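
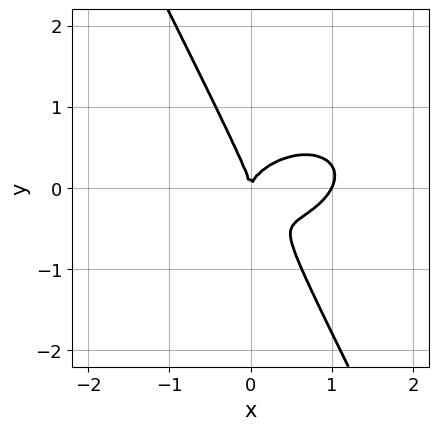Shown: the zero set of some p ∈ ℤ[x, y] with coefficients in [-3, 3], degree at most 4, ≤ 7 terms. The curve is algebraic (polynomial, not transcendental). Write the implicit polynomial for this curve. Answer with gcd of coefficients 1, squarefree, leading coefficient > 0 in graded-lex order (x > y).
2*x^3 - x^2*y + 3*x*y^2 + 2*y^3 - 2*x^2

The degree is 3 — a generic line meets the curve in up to 3 points.
From the visible intercepts: it crosses the y-axis at the gridline y = 0; among the integer gridlines, it crosses the x-axis at x ∈ {0, 1}.
Putting this together gives p.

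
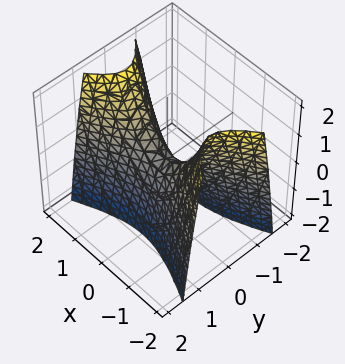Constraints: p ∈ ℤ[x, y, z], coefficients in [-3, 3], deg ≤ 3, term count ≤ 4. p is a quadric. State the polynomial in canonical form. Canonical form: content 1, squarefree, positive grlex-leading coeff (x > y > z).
x^2 - 3*y^2 - z

(a) The degree is 2 — a hyperbolic paraboloid; a quadric.
(b) Symmetries: mirror symmetry y ↦ −y ⇒ only even powers of y; the x ↦ −x reflection is a symmetry, so x appears only in even powers.
(c) Observable constraints: it crosses the y-axis at the gridline y = 0; one z-axis crossing is at z = 0; it meets the x-axis at x = 0 (among the integer gridlines).
(d) Putting this together gives p.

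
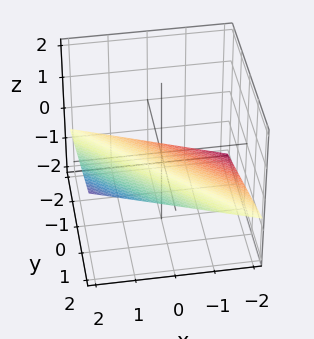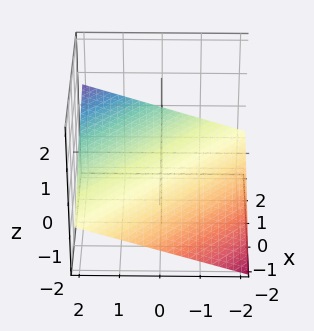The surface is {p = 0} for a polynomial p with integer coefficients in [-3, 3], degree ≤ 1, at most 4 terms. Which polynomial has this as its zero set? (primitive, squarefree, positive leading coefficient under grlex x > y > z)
1. The degree is 1 — every cross-section is a straight line — this is a plane.
2. Observable constraints: it meets the y-axis at y = 2 (among the integer gridlines); it crosses the x-axis at the gridline x = 2.
3. Putting this together gives p.

x + y - 3*z - 2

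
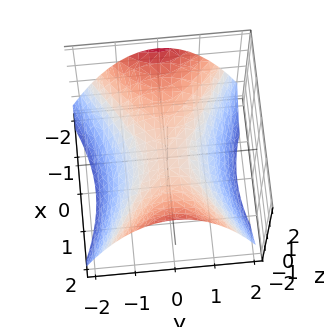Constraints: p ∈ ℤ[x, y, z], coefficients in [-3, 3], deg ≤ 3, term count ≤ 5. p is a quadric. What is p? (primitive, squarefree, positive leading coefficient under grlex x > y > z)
x^2 - 2*y^2 - 3*z

First, deg p = 2.
Next, symmetries: the y ↦ −y reflection is a symmetry, so y appears only in even powers; mirror symmetry x ↦ −x ⇒ only even powers of x.
Next, observable constraints: one x-axis crossing is at x = 0; it crosses the y-axis at the gridline y = 0; one z-axis crossing is at z = 0.
Finally, fitting integer coefficients to these (and the overall shape) gives p.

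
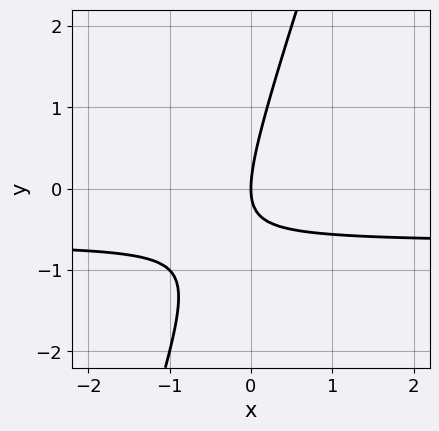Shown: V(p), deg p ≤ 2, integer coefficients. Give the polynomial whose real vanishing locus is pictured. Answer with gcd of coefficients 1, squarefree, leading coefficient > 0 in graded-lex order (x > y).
(a) Degree: no degree-1 curve has this shape, so deg p = 2.
(b) Observable constraints: one y-axis crossing is at y = 0; one x-axis crossing is at x = 0.
(c) Matching integer coefficients to the picture gives p.

3*x*y - y^2 + 2*x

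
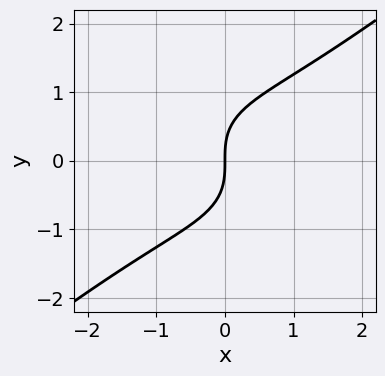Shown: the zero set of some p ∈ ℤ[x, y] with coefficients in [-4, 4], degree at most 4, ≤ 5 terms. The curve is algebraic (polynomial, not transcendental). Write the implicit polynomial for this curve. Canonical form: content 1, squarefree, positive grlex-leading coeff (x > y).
(a) The degree is 3 — the shape is more complex than any degree-2 curve.
(b) Checking where it meets the axes: it crosses the y-axis at the gridline y = 0; one x-axis crossing is at x = 0.
(c) The integer polynomial consistent with all of this is the stated p.

x^3 - 2*y^3 + 3*x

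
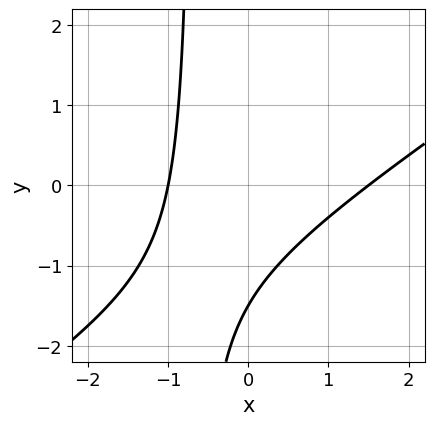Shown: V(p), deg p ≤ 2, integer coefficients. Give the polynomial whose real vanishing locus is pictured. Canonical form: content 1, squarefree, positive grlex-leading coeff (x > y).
2*x^2 - 3*x*y - x - 2*y - 3

First, degree: the shape is more complex than any degree-1 curve, so deg p = 2.
Then, from the axis intercepts and sections: it meets the x-axis at x = -1 (among the integer gridlines).
Finally, matching integer coefficients to the picture gives p.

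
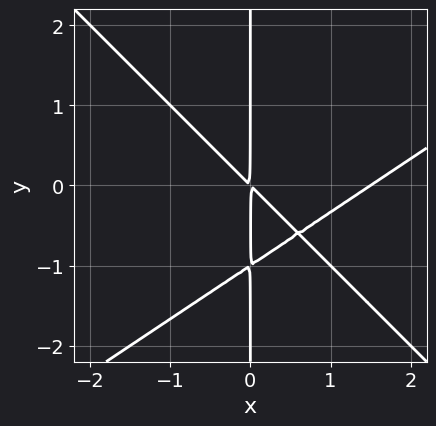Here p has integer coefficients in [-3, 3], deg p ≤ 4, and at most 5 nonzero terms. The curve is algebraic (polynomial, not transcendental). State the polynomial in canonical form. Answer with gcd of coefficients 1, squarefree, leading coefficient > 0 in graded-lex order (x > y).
2*x^3 - x^2*y - 3*x*y^2 - 3*x^2 - 3*x*y

1. deg p = 3.
2. Checking where it meets the axes: the visible y-axis segment lies entirely on the curve.
3. Fitting integer coefficients to these (and the overall shape) gives p.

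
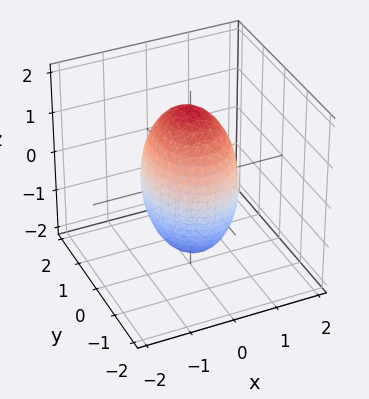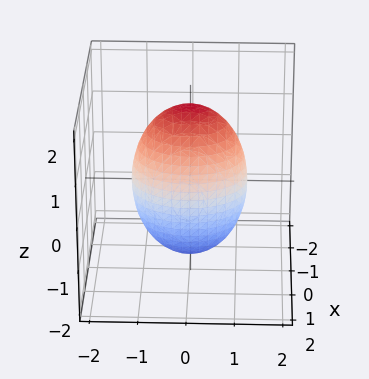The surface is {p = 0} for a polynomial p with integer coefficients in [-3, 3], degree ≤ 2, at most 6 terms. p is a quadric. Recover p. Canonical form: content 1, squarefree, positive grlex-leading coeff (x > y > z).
3*x^2 + 2*y^2 + z^2 - 3

(a) deg p = 2.
(b) Symmetries: mirror symmetry z ↦ −z ⇒ only even powers of z; it's symmetric under y → −y, forcing even powers of y; it's symmetric under x → −x, forcing even powers of x.
(c) Observable constraints: the x-axis gridline crossings are at x ∈ {-1, 1}.
(d) These observations pin down the coefficients.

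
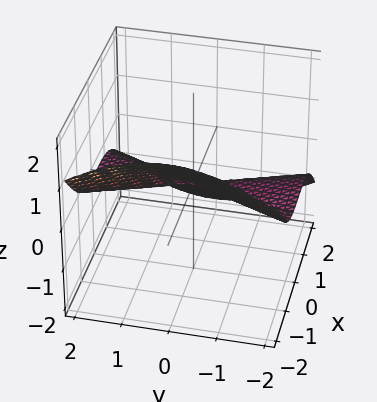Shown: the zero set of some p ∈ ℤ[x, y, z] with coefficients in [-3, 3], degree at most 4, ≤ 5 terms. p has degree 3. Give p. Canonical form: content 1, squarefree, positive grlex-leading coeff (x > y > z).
2*x^3 + 3*y^2*z + 3*z^3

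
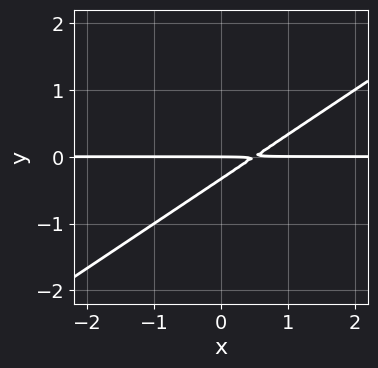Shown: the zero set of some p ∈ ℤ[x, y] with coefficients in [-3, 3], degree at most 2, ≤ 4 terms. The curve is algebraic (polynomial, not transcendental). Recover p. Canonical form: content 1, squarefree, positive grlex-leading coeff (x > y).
2*x*y - 3*y^2 - y

First, deg p = 2. No degree-1 curve has this shape.
Then, from the axis intercepts and sections: it meets the y-axis at y = 0 (among the integer gridlines); the visible x-axis segment lies entirely on the curve.
Finally, together with the visible shape, these determine p as stated.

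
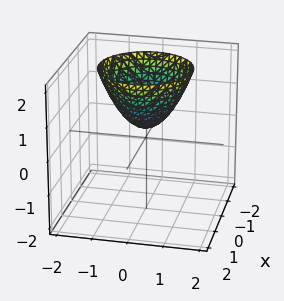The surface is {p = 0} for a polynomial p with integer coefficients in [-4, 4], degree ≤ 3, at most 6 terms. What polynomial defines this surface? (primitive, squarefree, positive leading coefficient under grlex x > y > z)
1. The degree is 2 — a generic line meets the surface in up to 2 points.
2. Symmetry: the z-axis is an axis of rotation, so x and y enter only as x² + y².
3. From the axis intercepts and sections: it misses every integer gridline on the x-axis; a circular section at z = 2 has radius between 1 and 2; no y-intercept at any integer in the box.
4. Matching integer coefficients to the picture gives p.

3*x^2 + 3*y^2 - 3*z + 1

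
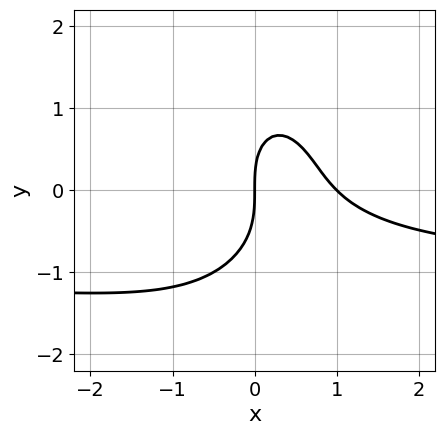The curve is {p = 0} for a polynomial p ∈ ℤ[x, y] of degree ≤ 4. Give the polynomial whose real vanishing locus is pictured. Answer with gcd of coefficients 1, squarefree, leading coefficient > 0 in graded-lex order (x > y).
(a) deg p = 3. The shape is more complex than any degree-2 curve.
(b) Observable constraints: the x-axis gridline crossings are at x ∈ {0, 1}; one y-axis crossing is at y = 0.
(c) The integer polynomial consistent with all of this is the stated p.

2*x^2*y + y^3 + 2*x^2 - 2*x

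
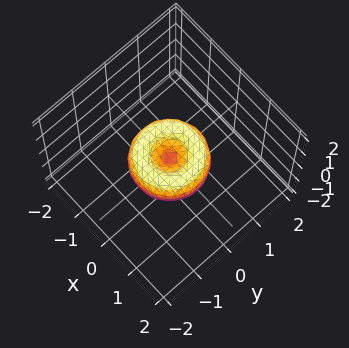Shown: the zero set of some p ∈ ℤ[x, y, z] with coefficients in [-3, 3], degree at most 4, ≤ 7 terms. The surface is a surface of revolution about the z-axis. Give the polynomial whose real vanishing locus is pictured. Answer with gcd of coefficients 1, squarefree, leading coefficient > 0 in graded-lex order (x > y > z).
x^4 + 2*x^2*y^2 + y^4 - x^2 - y^2 + z^2

First, degree: a generic line meets the surface in up to 4 points, so deg p = 4.
Then, symmetries: the surface is invariant under rotation about z: p = q(x² + y², z).
Then, reading off the gridlines: one z-axis crossing is at z = 0; the x-axis gridline crossings are at x ∈ {-1, 0, 1}; a circular section at z = 0 has radius exactly 1.
Finally, matching integer coefficients to the picture gives p. Check: (0, -1, 0) on the y-axis lies on the surface, and p(0, -1, 0) = 0. ✓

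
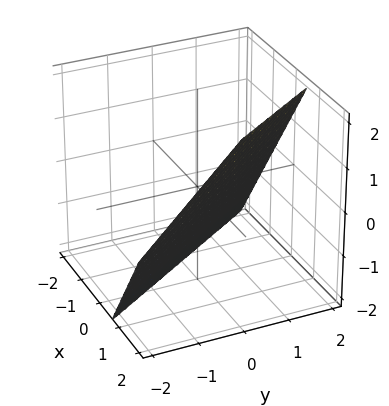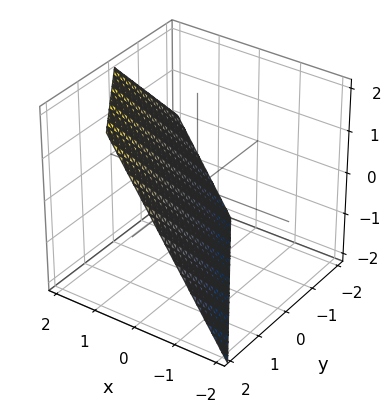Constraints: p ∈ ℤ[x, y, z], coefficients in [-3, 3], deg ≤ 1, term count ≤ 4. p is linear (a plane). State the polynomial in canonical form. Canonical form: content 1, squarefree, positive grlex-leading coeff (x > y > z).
1. deg p = 1. The surface is flat (a plane).
2. From the visible intercepts: it meets the y-axis at y = 1 (among the integer gridlines); it meets the z-axis at z = -1 (among the integer gridlines).
3. These observations pin down the coefficients.

3*x + 2*y - 2*z - 2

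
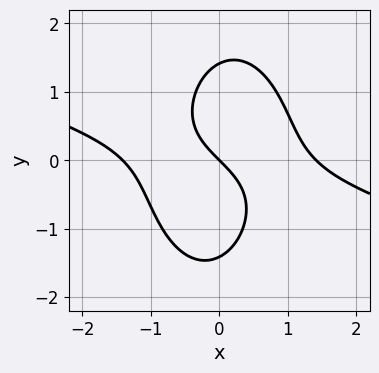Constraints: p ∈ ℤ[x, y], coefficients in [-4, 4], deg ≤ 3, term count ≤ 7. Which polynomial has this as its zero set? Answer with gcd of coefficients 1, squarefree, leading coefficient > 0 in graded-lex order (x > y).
x^3 + 3*x^2*y + y^3 - 2*x - 2*y

First, deg p = 3. The shape is more complex than any degree-2 curve.
Next, observable constraints: it meets the y-axis at y = 0 (among the integer gridlines); it crosses the x-axis at the gridline x = 0.
Finally, solving for integer coefficients yields p as stated.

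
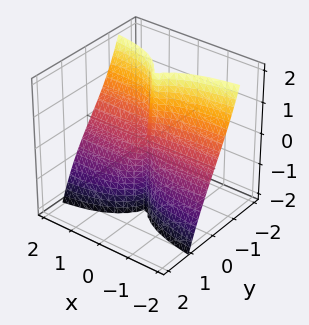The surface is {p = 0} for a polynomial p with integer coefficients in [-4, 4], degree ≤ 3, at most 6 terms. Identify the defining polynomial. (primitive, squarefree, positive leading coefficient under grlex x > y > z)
(a) Degree: a generic line meets the surface in up to 3 points, so deg p = 3.
(b) From the visible intercepts: every point of the z-axis in the box is on the surface; it crosses the y-axis at the gridline y = 0; every point of the x-axis in the box is on the surface.
(c) Solving for integer coefficients yields p as stated.

3*x^2*y + 2*x^2*z + 2*y^3 - x*y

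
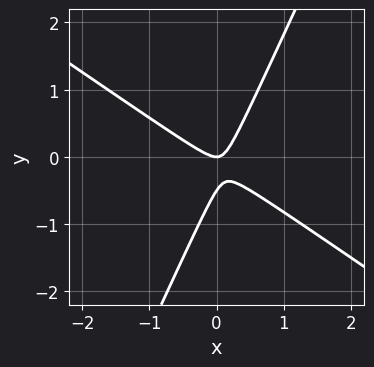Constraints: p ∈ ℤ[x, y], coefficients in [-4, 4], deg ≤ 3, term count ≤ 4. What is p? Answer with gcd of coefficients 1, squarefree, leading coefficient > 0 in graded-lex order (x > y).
3*x^2 + 3*x*y - 2*y^2 - y

deg p = 2. No degree-1 curve has this shape.
Observable constraints: it meets the x-axis at x = 0 (among the integer gridlines); one y-axis crossing is at y = 0.
Matching integer coefficients to the picture gives p.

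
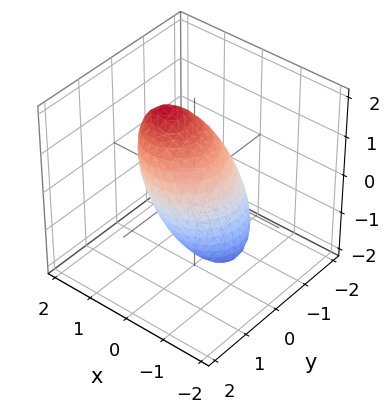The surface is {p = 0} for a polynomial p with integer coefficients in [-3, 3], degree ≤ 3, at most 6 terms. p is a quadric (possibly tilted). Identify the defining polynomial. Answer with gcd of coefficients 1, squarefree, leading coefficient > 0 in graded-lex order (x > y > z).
3*x^2 - 3*x*z + 3*y^2 + 2*z^2 - 3

(a) The degree is 2 — no degree-1 surface has this shape.
(b) From the visible intercepts: the y-axis gridline crossings are at y ∈ {-1, 1}; the x-axis gridline crossings are at x ∈ {-1, 1}.
(c) Together with the visible shape, these determine p as stated.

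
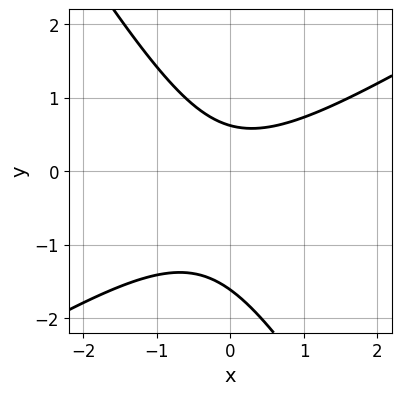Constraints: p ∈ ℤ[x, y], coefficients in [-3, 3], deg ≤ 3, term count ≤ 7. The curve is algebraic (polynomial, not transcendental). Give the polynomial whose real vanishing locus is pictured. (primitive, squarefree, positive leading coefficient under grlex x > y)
x^2 - x*y - y^2 - y + 1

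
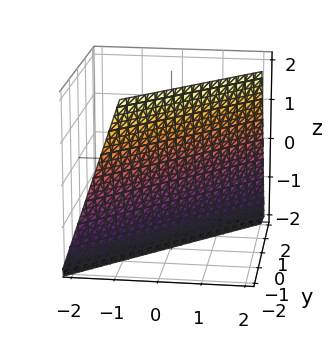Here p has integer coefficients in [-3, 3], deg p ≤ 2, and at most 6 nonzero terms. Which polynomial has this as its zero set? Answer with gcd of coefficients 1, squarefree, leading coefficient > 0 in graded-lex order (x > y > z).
3*x - 3*y - z - 2

1. deg p = 1. The surface is flat (a plane).
2. Against the integer gridlines: it crosses the z-axis at the gridline z = -2.
3. Matching integer coefficients to the picture gives p.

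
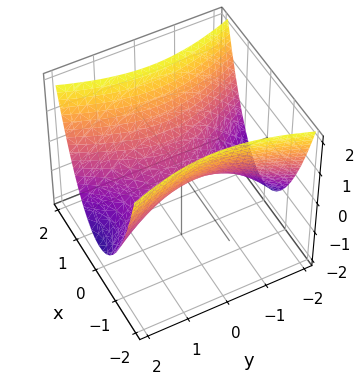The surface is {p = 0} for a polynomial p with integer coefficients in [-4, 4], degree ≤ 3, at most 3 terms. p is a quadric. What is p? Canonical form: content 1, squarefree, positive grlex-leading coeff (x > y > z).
1. The degree is 2 — a saddle surface; a quadric.
2. Symmetries: mirror symmetry y ↦ −y ⇒ only even powers of y; the x ↦ −x reflection is a symmetry, so x appears only in even powers.
3. Checking where it meets the axes: it meets the z-axis at z = 0 (among the integer gridlines); it meets the x-axis at x = 0 (among the integer gridlines).
4. Matching integer coefficients to the picture gives p.

3*x^2 - y^2 - 3*z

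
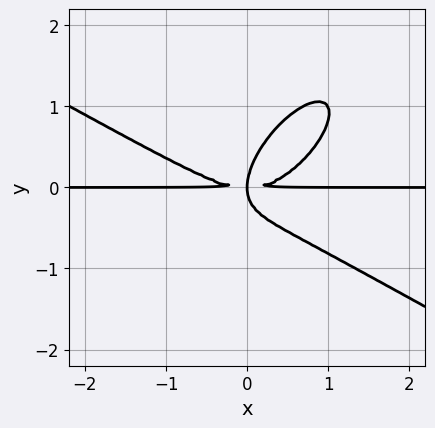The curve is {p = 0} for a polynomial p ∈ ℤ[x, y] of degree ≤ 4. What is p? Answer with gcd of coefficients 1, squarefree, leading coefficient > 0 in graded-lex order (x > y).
2*x^3*y + x^2*y^2 - 3*x*y^3 + 3*y^4 - 3*x*y^2

The degree is 4 — a generic line meets the curve in up to 4 points.
From the axis intercepts and sections: every point of the x-axis in the box is on the curve.
Matching integer coefficients to the picture gives p.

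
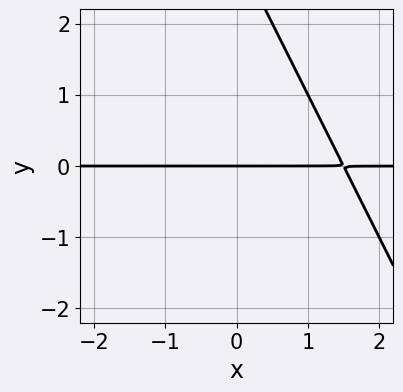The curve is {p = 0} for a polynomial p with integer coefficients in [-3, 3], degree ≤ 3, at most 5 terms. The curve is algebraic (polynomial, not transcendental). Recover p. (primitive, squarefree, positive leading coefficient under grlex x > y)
Degree: no degree-1 curve has this shape, so deg p = 2.
From the visible intercepts: one y-axis crossing is at y = 0; every point of the x-axis in the box is on the curve.
Fitting integer coefficients to these (and the overall shape) gives p.

2*x*y + y^2 - 3*y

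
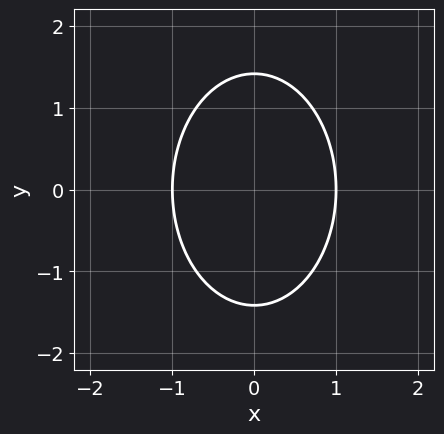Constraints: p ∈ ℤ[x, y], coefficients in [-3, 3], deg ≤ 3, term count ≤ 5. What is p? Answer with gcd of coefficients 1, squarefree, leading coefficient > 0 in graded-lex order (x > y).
2*x^2 + y^2 - 2

(a) Degree: the shape is more complex than any degree-1 curve, so deg p = 2.
(b) Symmetries: the x ↦ −x reflection is a symmetry, so x appears only in even powers; the y ↦ −y reflection is a symmetry, so y appears only in even powers.
(c) From the visible intercepts: the x-axis gridline crossings are at x ∈ {-1, 1}.
(d) Putting this together gives p.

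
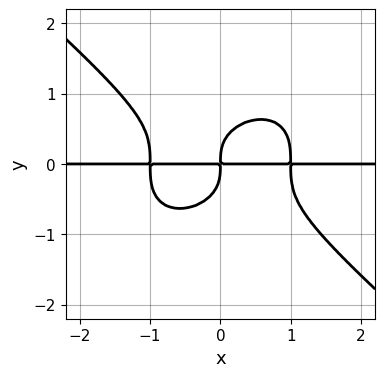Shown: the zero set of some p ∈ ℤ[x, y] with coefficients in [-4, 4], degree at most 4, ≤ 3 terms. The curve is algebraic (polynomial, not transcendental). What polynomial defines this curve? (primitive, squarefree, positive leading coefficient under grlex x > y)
2*x^3*y + 3*y^4 - 2*x*y

(a) deg p = 4.
(b) From the visible intercepts: every point of the x-axis in the box is on the curve.
(c) Together with the visible shape, these determine p as stated.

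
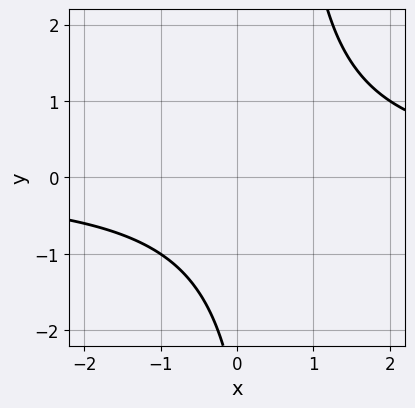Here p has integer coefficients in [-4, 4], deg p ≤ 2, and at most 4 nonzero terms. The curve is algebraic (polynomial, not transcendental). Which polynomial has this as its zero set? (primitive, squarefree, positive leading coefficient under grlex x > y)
2*x*y - y - 3

First, deg p = 2. The shape is more complex than any degree-1 curve.
Then, observable constraints: the curve avoids every integer x-axis point in the box; it misses every integer gridline on the y-axis.
Finally, the integer polynomial consistent with all of this is the stated p.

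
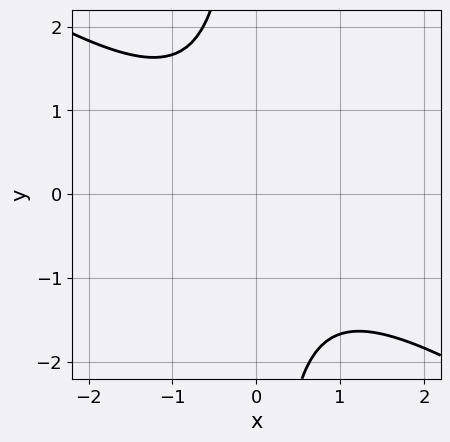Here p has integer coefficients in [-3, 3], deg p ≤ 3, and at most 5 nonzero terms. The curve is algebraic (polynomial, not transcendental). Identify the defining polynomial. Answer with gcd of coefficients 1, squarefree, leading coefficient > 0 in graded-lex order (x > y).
2*x^2 + 3*x*y + 3

The degree is 2 — no degree-1 curve has this shape.
Against the integer gridlines: no y-intercept at any integer in the box; it misses every integer gridline on the x-axis.
These observations pin down the coefficients.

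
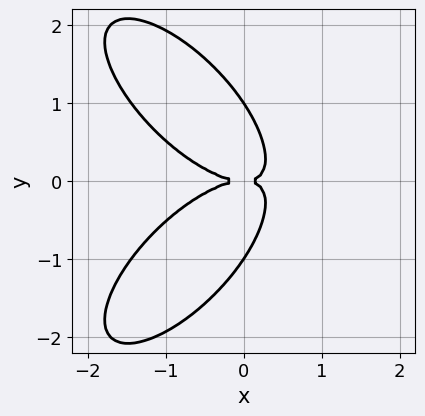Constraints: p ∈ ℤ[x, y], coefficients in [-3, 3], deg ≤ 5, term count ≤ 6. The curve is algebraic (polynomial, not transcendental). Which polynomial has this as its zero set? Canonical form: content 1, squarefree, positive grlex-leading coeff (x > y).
First, the degree is 4 — no degree-3 curve has this shape.
Next, symmetries: it's symmetric under y → −y, forcing even powers of y.
Next, reading off the gridlines: it crosses the x-axis at the gridline x = 0; among the integer gridlines, it crosses the y-axis at y ∈ {-1, 0, 1}.
Finally, solving for integer coefficients yields p as stated.

x^4 + y^4 + 3*x*y^2 - y^2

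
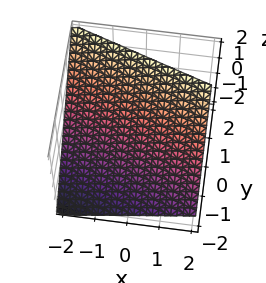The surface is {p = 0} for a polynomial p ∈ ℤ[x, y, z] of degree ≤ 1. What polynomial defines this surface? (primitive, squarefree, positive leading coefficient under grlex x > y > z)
x + 3*y - 3*z + 2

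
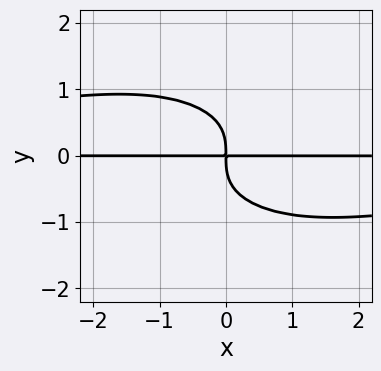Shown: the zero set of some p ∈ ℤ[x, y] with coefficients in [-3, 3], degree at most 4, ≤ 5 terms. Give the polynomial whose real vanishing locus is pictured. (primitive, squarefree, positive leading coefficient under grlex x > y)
Degree: no degree-3 curve has this shape, so deg p = 4.
From the visible intercepts: the visible x-axis segment lies entirely on the curve.
Assembling these constraints gives the stated polynomial.

x^2*y^2 + 3*y^4 + 3*x*y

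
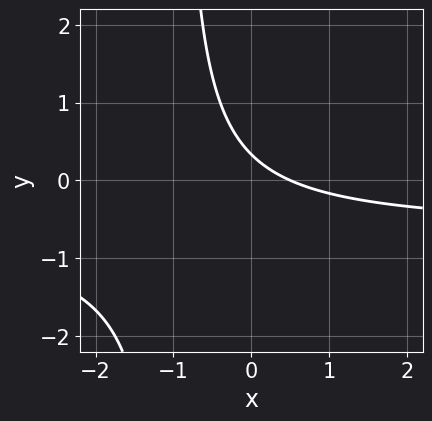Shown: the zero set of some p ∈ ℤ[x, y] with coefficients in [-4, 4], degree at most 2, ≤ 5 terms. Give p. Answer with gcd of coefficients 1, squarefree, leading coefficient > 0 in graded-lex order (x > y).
The degree is 2 — a generic line meets the curve in up to 2 points.
Putting this together gives p.

3*x*y + 2*x + 3*y - 1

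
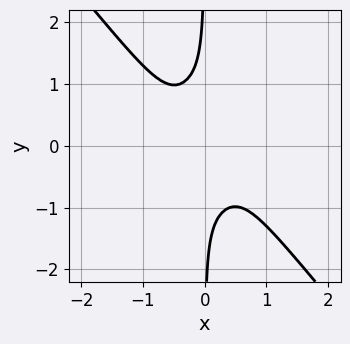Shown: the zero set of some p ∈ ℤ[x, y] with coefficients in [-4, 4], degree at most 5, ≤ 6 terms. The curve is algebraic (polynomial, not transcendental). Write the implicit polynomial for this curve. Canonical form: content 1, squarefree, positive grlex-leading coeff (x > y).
3*x^4 - 2*x^3*y + 3*x*y^3 + 1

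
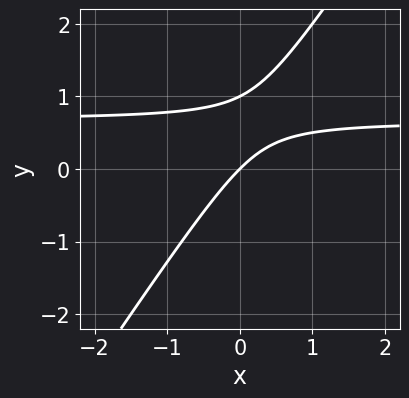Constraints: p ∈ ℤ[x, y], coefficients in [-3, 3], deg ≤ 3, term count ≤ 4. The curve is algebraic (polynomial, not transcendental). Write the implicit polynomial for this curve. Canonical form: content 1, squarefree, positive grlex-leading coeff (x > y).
3*x*y - 2*y^2 - 2*x + 2*y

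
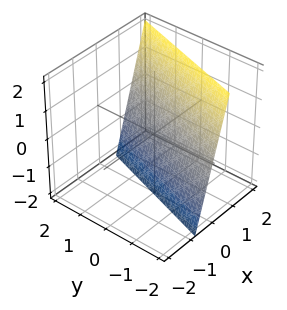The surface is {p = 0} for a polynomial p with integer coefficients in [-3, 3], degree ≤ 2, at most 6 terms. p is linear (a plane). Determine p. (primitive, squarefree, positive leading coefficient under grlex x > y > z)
3*x - y - z - 2

First, degree: every cross-section is a straight line — this is a plane, so deg p = 1.
Then, against the integer gridlines: it crosses the y-axis at the gridline y = -2; one z-axis crossing is at z = -2.
Finally, solving for integer coefficients yields p as stated.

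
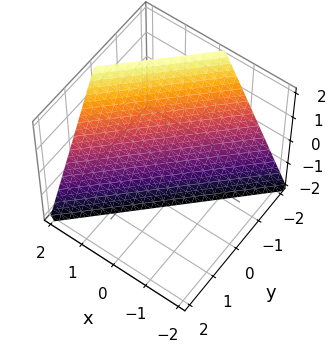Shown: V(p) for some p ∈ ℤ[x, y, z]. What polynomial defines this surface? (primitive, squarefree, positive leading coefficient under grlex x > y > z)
Degree: every cross-section is a straight line — this is a plane, so deg p = 1.
Checking where it meets the axes: it crosses the z-axis at the gridline z = -2; it crosses the x-axis at the gridline x = 1.
Assembling these constraints gives the stated polynomial. Check: (0, -1, 0) on the y-axis lies on the surface, and p(0, -1, 0) = 0. ✓

2*x - 2*y - z - 2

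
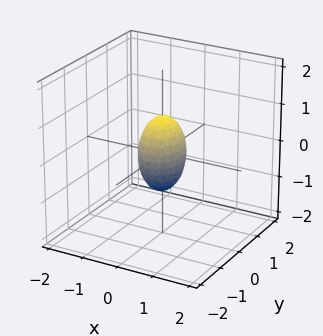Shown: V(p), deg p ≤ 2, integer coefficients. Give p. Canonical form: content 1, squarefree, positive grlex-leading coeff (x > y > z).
1. The degree is 2 — bounded and convex; a quadric.
2. Symmetries: mirror symmetry y ↦ −y ⇒ only even powers of y; mirror symmetry z ↦ −z ⇒ only even powers of z; it's symmetric under x → −x, forcing even powers of x.
3. From the axis intercepts and sections: among the integer gridlines, it crosses the z-axis at z ∈ {-1, 1}.
4. Putting this together gives p.

3*x^2 + 2*y^2 + z^2 - 1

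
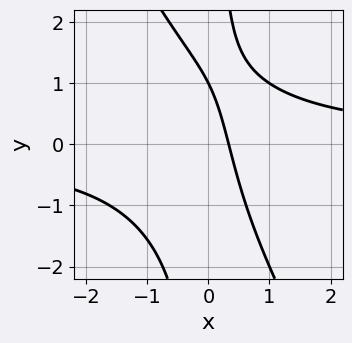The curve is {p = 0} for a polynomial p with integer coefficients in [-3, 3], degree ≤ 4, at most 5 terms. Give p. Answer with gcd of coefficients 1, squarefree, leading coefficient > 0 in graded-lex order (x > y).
(a) Degree: no degree-2 curve has this shape, so deg p = 3.
(b) Reading off the gridlines: it crosses the y-axis at the gridline y = 1.
(c) Matching integer coefficients to the picture gives p.

2*x^2*y + x*y^2 - 3*x - y + 1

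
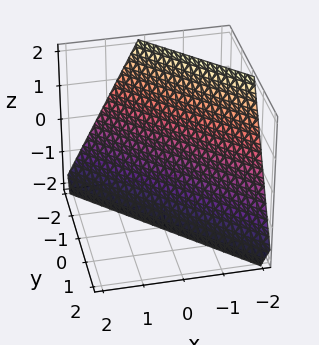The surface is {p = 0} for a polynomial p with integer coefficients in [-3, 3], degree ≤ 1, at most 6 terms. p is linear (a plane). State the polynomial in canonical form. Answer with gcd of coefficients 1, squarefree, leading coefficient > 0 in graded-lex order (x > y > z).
2*x + 2*y + z + 2

(a) The degree is 1 — every cross-section is a straight line — this is a plane.
(b) Checking where it meets the axes: it crosses the z-axis at the gridline z = -2; one y-axis crossing is at y = -1; it meets the x-axis at x = -1 (among the integer gridlines).
(c) Fitting integer coefficients to these (and the overall shape) gives p.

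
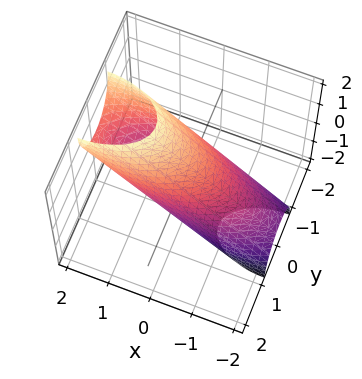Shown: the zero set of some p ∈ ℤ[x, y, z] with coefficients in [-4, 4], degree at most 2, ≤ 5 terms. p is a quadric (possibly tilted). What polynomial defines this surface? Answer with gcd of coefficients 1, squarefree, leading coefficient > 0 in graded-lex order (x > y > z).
x^2 - 2*x*z + 3*y^2 + z^2 - 2

1. deg p = 2.
2. Putting this together gives p.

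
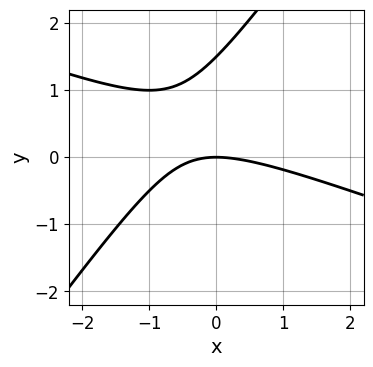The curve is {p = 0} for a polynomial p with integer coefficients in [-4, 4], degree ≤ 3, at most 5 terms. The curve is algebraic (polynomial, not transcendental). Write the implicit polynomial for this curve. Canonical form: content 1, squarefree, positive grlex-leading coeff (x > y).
x^2 + 2*x*y - 2*y^2 + 3*y

The degree is 2 — no degree-1 curve has this shape.
Checking where it meets the axes: it crosses the y-axis at the gridline y = 0; it meets the x-axis at x = 0 (among the integer gridlines).
These observations pin down the coefficients.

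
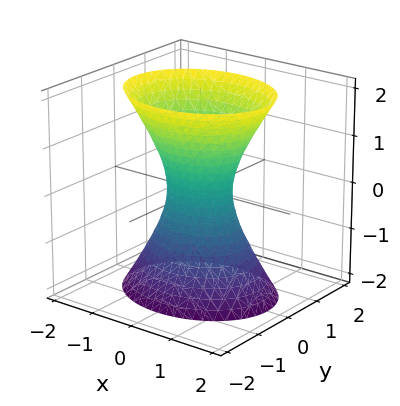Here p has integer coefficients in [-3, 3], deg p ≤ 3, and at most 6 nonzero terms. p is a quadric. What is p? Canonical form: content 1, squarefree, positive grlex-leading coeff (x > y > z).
2*x^2 + 3*y^2 - z^2 - 1

deg p = 2. One connected sheet with a waist; a quadric.
Symmetries: it's symmetric under z → −z, forcing even powers of z; mirror symmetry x ↦ −x ⇒ only even powers of x; the y ↦ −y reflection is a symmetry, so y appears only in even powers.
From the visible intercepts: no z-intercept at any integer in the box.
Fitting integer coefficients to these (and the overall shape) gives p.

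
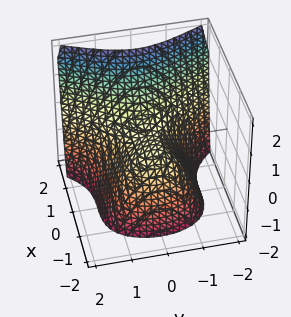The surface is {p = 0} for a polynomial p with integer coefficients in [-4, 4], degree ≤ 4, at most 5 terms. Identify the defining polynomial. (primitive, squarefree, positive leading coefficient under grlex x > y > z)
2*x^3 - 3*y^2 - 3*z

The degree is 3 — no degree-2 surface has this shape.
From the axis intercepts and sections: one z-axis crossing is at z = 0; it crosses the x-axis at the gridline x = 0; it meets the y-axis at y = 0 (among the integer gridlines).
These observations pin down the coefficients.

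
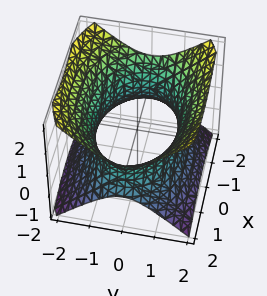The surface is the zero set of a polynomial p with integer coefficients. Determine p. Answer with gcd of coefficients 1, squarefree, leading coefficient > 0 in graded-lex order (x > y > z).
1. Degree: one connected sheet with a waist; a quadric, so deg p = 2.
2. Symmetries: mirror symmetry x ↦ −x ⇒ only even powers of x; mirror symmetry y ↦ −y ⇒ only even powers of y; the z ↦ −z reflection is a symmetry, so z appears only in even powers.
3. Reading off the gridlines: it misses every integer gridline on the z-axis.
4. Assembling these constraints gives the stated polynomial.

x^2 + 2*y^2 - 2*z^2 - 3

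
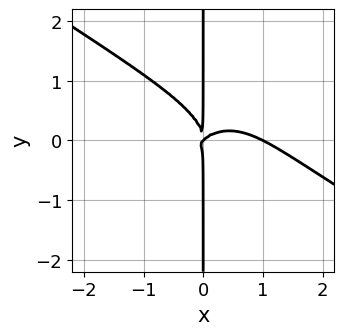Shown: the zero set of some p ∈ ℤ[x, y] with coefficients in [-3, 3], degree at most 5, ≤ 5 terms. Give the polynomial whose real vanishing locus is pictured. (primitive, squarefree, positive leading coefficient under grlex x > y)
2*x^4 + 2*x^3*y + 3*x*y^3 - 2*x^3 + 2*x^2*y

(a) Degree: the shape is more complex than any degree-3 curve, so deg p = 4.
(b) From the axis intercepts and sections: the x-axis gridline crossings are at x ∈ {0, 1}; every point of the y-axis in the box is on the curve.
(c) These observations pin down the coefficients.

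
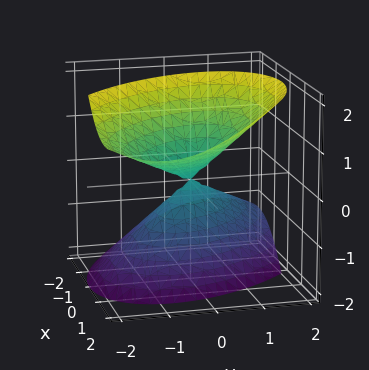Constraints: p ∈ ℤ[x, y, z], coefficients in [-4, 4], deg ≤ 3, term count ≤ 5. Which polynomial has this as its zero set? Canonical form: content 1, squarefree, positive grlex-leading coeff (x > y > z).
x^2 + x*y - x*z + y^2 - z^2

The picture has 2 separate pieces.
deg p = 2.
Checking where it meets the axes: it crosses the y-axis at the gridline y = 0; it meets the z-axis at z = 0 (among the integer gridlines); it crosses the x-axis at the gridline x = 0.
Putting this together gives p.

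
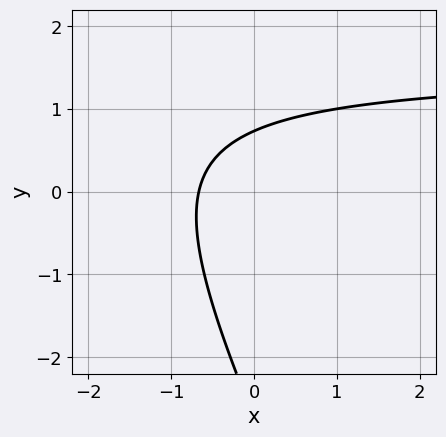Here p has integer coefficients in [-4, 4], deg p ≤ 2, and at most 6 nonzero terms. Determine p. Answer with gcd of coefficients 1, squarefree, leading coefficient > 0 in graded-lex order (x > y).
2*x*y + y^2 - 3*x + 2*y - 2

Degree: no degree-1 curve has this shape, so deg p = 2.
Solving for integer coefficients yields p as stated.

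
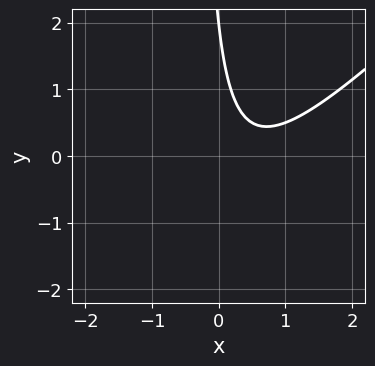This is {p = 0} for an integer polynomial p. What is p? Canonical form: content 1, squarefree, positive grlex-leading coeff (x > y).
(a) deg p = 2. A generic line meets the curve in up to 2 points.
(b) Checking where it meets the axes: it crosses the y-axis at the gridline y = 2; the curve avoids every integer x-axis point in the box.
(c) Matching integer coefficients to the picture gives p.

3*x^2 - 3*x*y - 3*x - y + 2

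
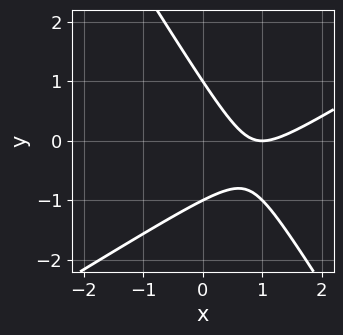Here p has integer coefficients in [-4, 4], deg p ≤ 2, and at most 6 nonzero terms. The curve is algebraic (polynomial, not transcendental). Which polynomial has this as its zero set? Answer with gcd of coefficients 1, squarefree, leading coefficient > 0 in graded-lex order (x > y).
1. The degree is 2 — a generic line meets the curve in up to 2 points.
2. Reading off the gridlines: among the integer gridlines, it crosses the y-axis at y ∈ {-1, 1}; it crosses the x-axis at the gridline x = 1.
3. Together with the visible shape, these determine p as stated.

x^2 - x*y - y^2 - 2*x + 1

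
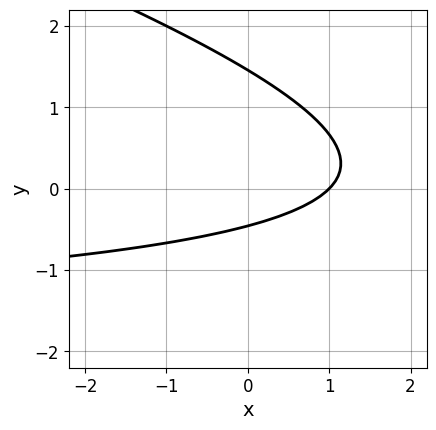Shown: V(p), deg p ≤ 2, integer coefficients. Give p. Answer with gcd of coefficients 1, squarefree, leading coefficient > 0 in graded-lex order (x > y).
x*y + 3*y^2 + 2*x - 3*y - 2

First, degree: no degree-1 curve has this shape, so deg p = 2.
Then, from the axis intercepts and sections: it crosses the x-axis at the gridline x = 1.
Finally, fitting integer coefficients to these (and the overall shape) gives p.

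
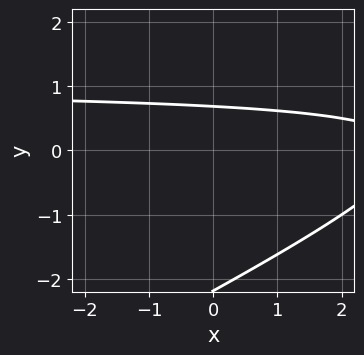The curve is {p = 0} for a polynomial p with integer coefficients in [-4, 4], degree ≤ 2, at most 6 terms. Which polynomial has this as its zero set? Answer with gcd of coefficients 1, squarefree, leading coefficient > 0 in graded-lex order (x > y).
(a) Degree: no degree-1 curve has this shape, so deg p = 2.
(b) Observable constraints: it misses every integer gridline on the x-axis.
(c) These observations pin down the coefficients.

x*y - 2*y^2 - x - 3*y + 3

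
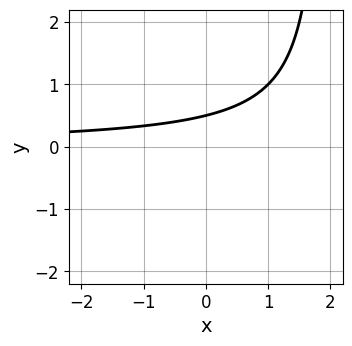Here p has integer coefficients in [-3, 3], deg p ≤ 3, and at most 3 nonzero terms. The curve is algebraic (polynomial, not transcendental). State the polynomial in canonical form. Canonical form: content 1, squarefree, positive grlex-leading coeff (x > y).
x*y - 2*y + 1

(a) deg p = 2. The shape is more complex than any degree-1 curve.
(b) Observable constraints: no x-intercept at any integer in the box.
(c) Together with the visible shape, these determine p as stated.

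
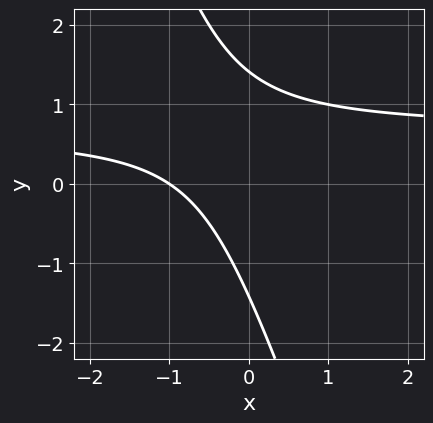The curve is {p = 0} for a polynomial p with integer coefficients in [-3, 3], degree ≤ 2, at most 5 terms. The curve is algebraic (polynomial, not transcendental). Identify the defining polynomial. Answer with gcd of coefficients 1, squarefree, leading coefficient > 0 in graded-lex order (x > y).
3*x*y + y^2 - 2*x - 2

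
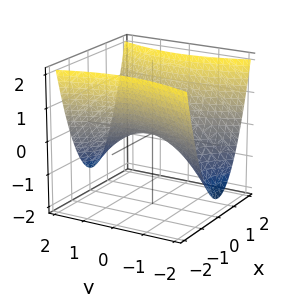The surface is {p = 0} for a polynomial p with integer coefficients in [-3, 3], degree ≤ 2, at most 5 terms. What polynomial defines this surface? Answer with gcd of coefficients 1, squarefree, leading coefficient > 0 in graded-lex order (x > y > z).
3*x^2 - y^2 - 3*z

1. Degree: a hyperbolic paraboloid; a quadric, so deg p = 2.
2. Symmetries: mirror symmetry x ↦ −x ⇒ only even powers of x; it's symmetric under y → −y, forcing even powers of y.
3. Observable constraints: it meets the z-axis at z = 0 (among the integer gridlines); it meets the x-axis at x = 0 (among the integer gridlines); it meets the y-axis at y = 0 (among the integer gridlines).
4. Putting this together gives p.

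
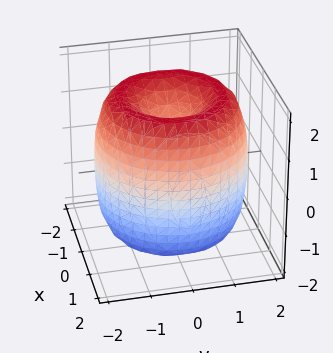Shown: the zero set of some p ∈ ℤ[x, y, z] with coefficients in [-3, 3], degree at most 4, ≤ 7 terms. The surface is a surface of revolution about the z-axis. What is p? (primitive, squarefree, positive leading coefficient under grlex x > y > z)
Degree: no degree-3 surface has this shape, so deg p = 4.
Symmetries: rotational symmetry about the z-axis ⇒ p depends on x, y only through x² + y².
Against the integer gridlines: a circular section at z = 1 has radius between 1 and 2; among the integer gridlines, it crosses the z-axis at z ∈ {-1, 1}.
The integer polynomial consistent with all of this is the stated p.

x^4 + 2*x^2*y^2 + y^4 - 3*x^2 - 3*y^2 + z^2 - 1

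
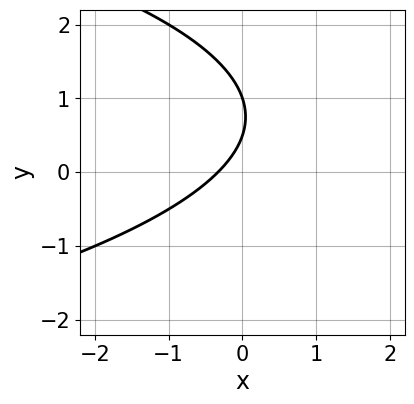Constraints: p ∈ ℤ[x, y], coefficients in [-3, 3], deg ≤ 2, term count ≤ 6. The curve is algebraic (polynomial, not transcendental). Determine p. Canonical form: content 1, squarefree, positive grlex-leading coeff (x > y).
2*y^2 + 3*x - 3*y + 1

(a) The degree is 2 — no degree-1 curve has this shape.
(b) From the axis intercepts and sections: it crosses the y-axis at the gridline y = 1.
(c) Putting this together gives p.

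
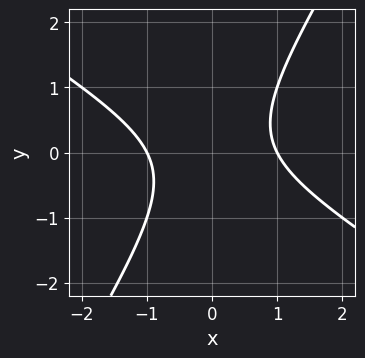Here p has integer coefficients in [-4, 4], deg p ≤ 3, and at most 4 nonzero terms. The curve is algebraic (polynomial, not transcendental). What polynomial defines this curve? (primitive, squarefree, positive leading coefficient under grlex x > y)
x^2 + x*y - y^2 - 1

(a) The degree is 2 — a generic line meets the curve in up to 2 points.
(b) Checking where it meets the axes: it misses every integer gridline on the y-axis; the x-axis gridline crossings are at x ∈ {-1, 1}.
(c) Solving for integer coefficients yields p as stated.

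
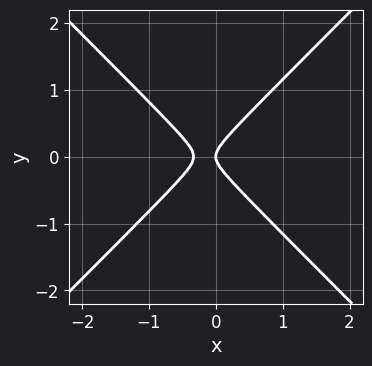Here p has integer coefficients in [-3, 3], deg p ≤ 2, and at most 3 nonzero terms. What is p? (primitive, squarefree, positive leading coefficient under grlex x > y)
3*x^2 - 3*y^2 + x

(a) deg p = 2. No degree-1 curve has this shape.
(b) Symmetries: it's symmetric under y → −y, forcing even powers of y.
(c) Checking where it meets the axes: it crosses the y-axis at the gridline y = 0; it crosses the x-axis at the gridline x = 0.
(d) Assembling these constraints gives the stated polynomial.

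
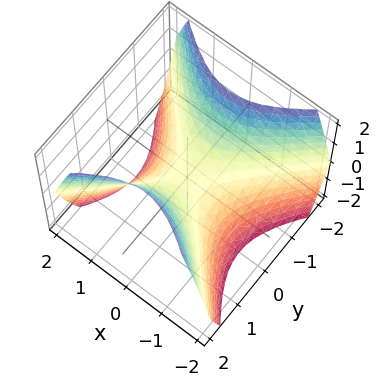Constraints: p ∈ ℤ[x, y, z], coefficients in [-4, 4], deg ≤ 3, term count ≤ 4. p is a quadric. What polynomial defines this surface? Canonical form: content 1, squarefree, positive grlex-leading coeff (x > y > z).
x^2 - y^2 + z

1. deg p = 2. A hyperbolic paraboloid; a quadric.
2. Symmetries: mirror symmetry y ↦ −y ⇒ only even powers of y; it's symmetric under x → −x, forcing even powers of x.
3. From the visible intercepts: it meets the y-axis at y = 0 (among the integer gridlines); it meets the x-axis at x = 0 (among the integer gridlines); it meets the z-axis at z = 0 (among the integer gridlines).
4. Together with the visible shape, these determine p as stated.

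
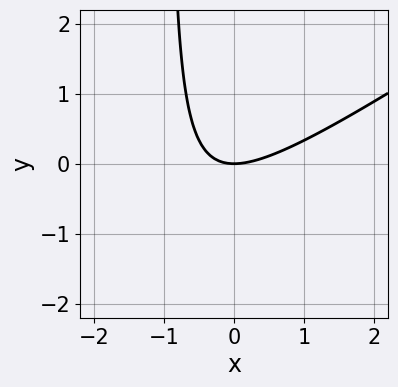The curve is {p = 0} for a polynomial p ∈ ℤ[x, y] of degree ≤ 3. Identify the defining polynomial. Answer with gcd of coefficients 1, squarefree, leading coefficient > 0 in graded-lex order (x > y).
First, the degree is 2 — the shape is more complex than any degree-1 curve.
Then, from the visible intercepts: it meets the y-axis at y = 0 (among the integer gridlines); one x-axis crossing is at x = 0.
Finally, solving for integer coefficients yields p as stated.

2*x^2 - 3*x*y - 3*y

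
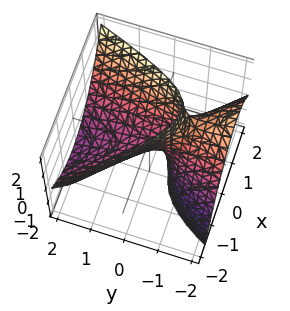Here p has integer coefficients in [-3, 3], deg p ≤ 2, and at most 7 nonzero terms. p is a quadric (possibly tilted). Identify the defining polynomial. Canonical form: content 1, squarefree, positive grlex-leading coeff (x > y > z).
3*x^2 + 2*x*y - y^2 - 3*y*z - 2*z

Degree: no degree-1 surface has this shape, so deg p = 2.
From the visible intercepts: it meets the z-axis at z = 0 (among the integer gridlines); one y-axis crossing is at y = 0; one x-axis crossing is at x = 0.
Fitting integer coefficients to these (and the overall shape) gives p.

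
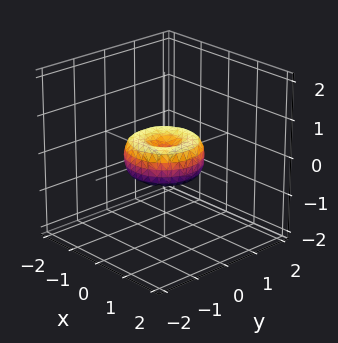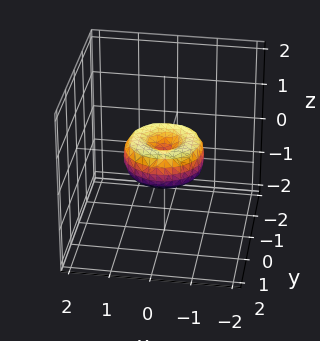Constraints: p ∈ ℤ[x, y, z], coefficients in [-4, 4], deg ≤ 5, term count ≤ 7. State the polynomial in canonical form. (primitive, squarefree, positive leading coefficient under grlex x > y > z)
x^4 + 2*x^2*y^2 + y^4 - x^2 - y^2 + z^2

(a) deg p = 4. A generic line meets the surface in up to 4 points.
(b) Symmetry: the surface is invariant under rotation about z: p = q(x² + y², z).
(c) From the axis intercepts and sections: the x-axis gridline crossings are at x ∈ {-1, 0, 1}; it crosses the z-axis at the gridline z = 0; the y-axis gridline crossings are at y ∈ {-1, 0, 1}.
(d) Assembling these constraints gives the stated polynomial.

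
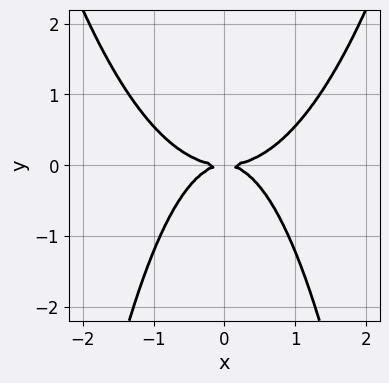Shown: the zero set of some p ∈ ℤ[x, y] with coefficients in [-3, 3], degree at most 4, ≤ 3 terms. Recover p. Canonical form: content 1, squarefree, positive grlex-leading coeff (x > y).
2*x^4 - 2*x^2*y - 3*y^2

1. The degree is 4 — a generic line meets the curve in up to 4 points.
2. Symmetries: it's symmetric under x → −x, forcing even powers of x.
3. Observable constraints: it crosses the y-axis at the gridline y = 0; one x-axis crossing is at x = 0.
4. Assembling these constraints gives the stated polynomial.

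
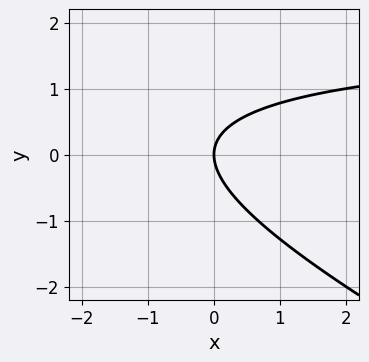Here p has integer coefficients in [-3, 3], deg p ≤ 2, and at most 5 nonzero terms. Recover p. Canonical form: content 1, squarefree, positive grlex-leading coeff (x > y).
1. The degree is 2 — no degree-1 curve has this shape.
2. Observable constraints: one y-axis crossing is at y = 0; one x-axis crossing is at x = 0.
3. Solving for integer coefficients yields p as stated.

x*y + 2*y^2 - 2*x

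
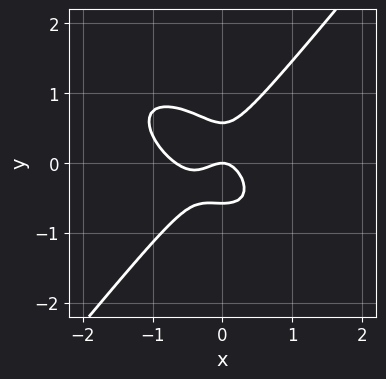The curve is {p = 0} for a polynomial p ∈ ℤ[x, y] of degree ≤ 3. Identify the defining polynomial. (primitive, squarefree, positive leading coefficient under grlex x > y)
3*x^3 + 2*x^2*y - 3*y^3 + 2*x^2 + y

(a) deg p = 3. A generic line meets the curve in up to 3 points.
(b) Observable constraints: it meets the y-axis at y = 0 (among the integer gridlines); one x-axis crossing is at x = 0.
(c) Solving for integer coefficients yields p as stated.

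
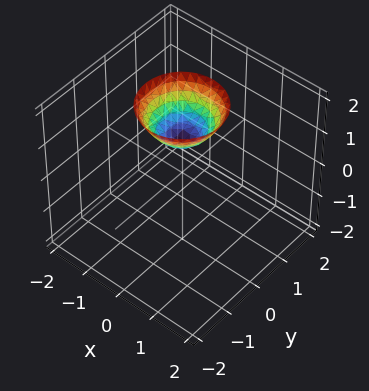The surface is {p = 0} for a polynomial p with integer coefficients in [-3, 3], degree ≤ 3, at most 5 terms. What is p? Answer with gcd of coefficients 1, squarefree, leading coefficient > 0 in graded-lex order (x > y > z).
First, degree: a generic line meets the surface in up to 2 points, so deg p = 2.
Next, symmetries: every cross-section ⟂ z is a circle, so x, y appear only via x² + y².
Next, against the integer gridlines: a circular section at z = 2 has radius exactly 1; it meets the z-axis at z = 1 (among the integer gridlines); no y-intercept at any integer in the box.
Finally, together with the visible shape, these determine p as stated.

x^2 + y^2 - z + 1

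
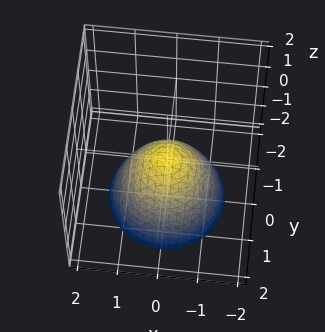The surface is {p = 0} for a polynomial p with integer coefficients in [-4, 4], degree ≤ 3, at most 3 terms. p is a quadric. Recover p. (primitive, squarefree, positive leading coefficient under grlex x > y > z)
(a) Degree: a single bowl opening along one axis; a quadric, so deg p = 2.
(b) Symmetry: every cross-section ⟂ z is a circle, so x, y appear only via x² + y².
(c) Against the integer gridlines: one z-axis crossing is at z = 0; a circular section at z = -2 has radius between 1 and 2.
(d) Assembling these constraints gives the stated polynomial.

x^2 + y^2 + z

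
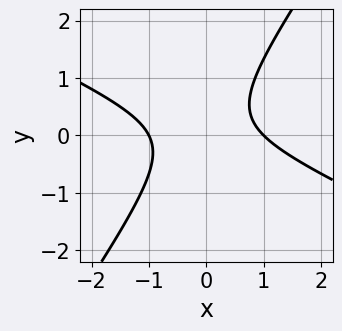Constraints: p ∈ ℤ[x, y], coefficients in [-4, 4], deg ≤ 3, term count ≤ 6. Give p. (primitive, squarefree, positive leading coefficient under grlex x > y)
1. The degree is 2 — no degree-1 curve has this shape.
2. Observable constraints: it misses every integer gridline on the y-axis; the x-axis gridline crossings are at x ∈ {-1, 1}.
3. Matching integer coefficients to the picture gives p.

2*x^2 + 3*x*y - 3*y^2 + y - 2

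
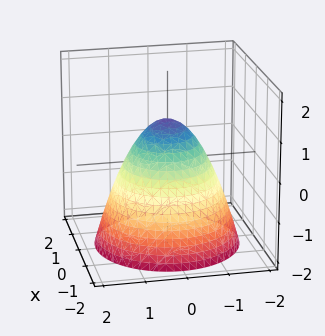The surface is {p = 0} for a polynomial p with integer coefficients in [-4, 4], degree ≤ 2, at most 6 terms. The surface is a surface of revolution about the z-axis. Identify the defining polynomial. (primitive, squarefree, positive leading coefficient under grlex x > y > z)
x^2 + y^2 + z - 1

First, the degree is 2 — no degree-1 surface has this shape.
Next, symmetry: the z-axis is an axis of rotation, so x and y enter only as x² + y².
Then, from the axis intercepts and sections: the y-axis gridline crossings are at y ∈ {-1, 1}; the x-axis gridline crossings are at x ∈ {-1, 1}; it meets the z-axis at z = 1 (among the integer gridlines).
Finally, together with the visible shape, these determine p as stated.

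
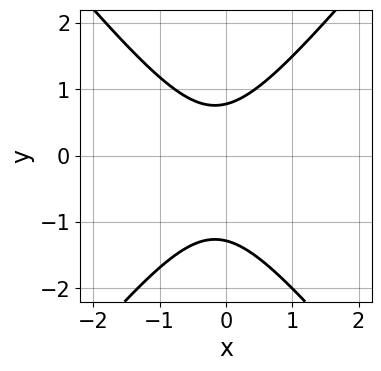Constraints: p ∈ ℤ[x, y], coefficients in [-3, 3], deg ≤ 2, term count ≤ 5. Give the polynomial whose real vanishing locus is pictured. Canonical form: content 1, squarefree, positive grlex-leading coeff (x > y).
3*x^2 - 2*y^2 + x - y + 2

(a) deg p = 2.
(b) Reading off the gridlines: it misses every integer gridline on the x-axis.
(c) Matching integer coefficients to the picture gives p.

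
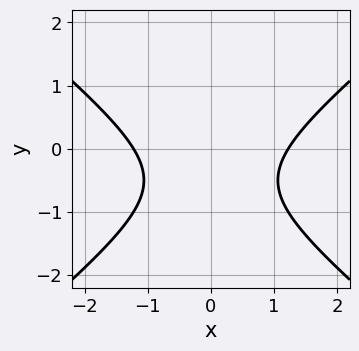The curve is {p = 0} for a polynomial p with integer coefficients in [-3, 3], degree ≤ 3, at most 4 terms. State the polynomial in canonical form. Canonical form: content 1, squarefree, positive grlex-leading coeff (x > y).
deg p = 2.
Symmetries: it's symmetric under x → −x, forcing even powers of x.
From the visible intercepts: no y-intercept at any integer in the box.
Putting this together gives p.

2*x^2 - 3*y^2 - 3*y - 3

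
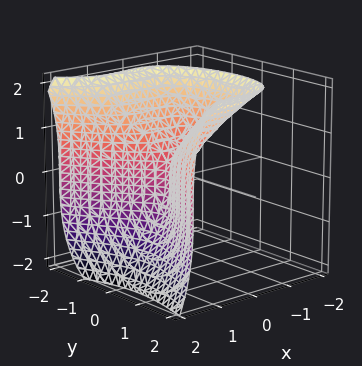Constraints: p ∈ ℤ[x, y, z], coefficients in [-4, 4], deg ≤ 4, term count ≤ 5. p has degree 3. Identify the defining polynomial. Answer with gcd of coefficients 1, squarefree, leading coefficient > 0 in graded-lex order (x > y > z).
The degree is 3 — a generic line meets the surface in up to 3 points.
Observable constraints: one y-axis crossing is at y = 0; it crosses the z-axis at the gridline z = 0; it meets the x-axis at x = 0 (among the integer gridlines).
Putting this together gives p.

3*x^3 + x^2*y + z^3 - 2*x^2 - 3*y^2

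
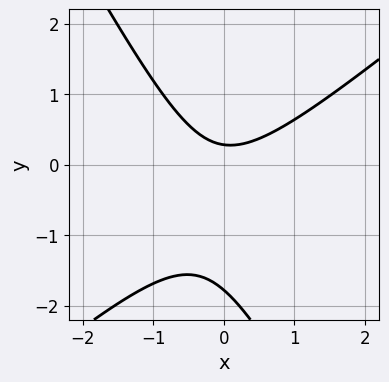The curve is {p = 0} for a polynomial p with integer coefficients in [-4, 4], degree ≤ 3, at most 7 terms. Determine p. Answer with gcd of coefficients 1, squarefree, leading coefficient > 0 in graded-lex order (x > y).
3*x^2 - 2*x*y - 2*y^2 - 3*y + 1

1. deg p = 2. A generic line meets the curve in up to 2 points.
2. Checking where it meets the axes: it misses every integer gridline on the x-axis.
3. Fitting integer coefficients to these (and the overall shape) gives p.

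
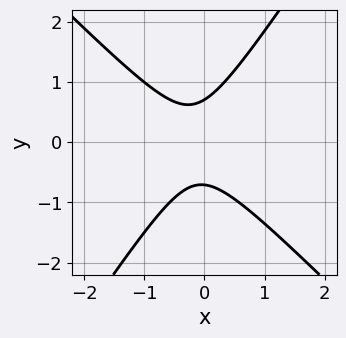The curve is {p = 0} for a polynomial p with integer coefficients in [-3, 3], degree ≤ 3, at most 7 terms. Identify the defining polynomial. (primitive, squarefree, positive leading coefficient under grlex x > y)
1. deg p = 2. No degree-1 curve has this shape.
2. Checking where it meets the axes: it misses every integer gridline on the x-axis.
3. Matching integer coefficients to the picture gives p.

3*x^2 + x*y - 2*y^2 + x + 1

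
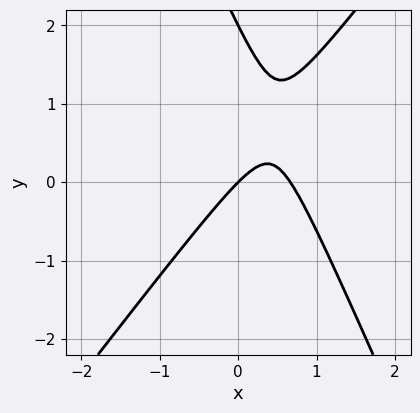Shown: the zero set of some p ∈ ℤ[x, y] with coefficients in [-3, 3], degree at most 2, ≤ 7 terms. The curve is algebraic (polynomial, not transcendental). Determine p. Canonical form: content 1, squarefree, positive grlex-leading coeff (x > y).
3*x^2 - x*y - y^2 - 2*x + 2*y

1. Degree: a generic line meets the curve in up to 2 points, so deg p = 2.
2. Reading off the gridlines: it meets the x-axis at x = 0 (among the integer gridlines); among the integer gridlines, it crosses the y-axis at y ∈ {0, 2}.
3. Together with the visible shape, these determine p as stated.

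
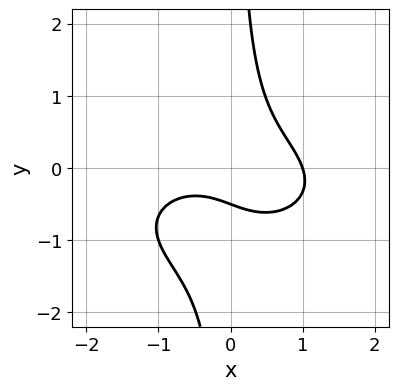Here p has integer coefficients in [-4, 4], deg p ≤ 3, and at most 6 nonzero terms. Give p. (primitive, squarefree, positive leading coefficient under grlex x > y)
First, deg p = 3.
Next, from the visible intercepts: one x-axis crossing is at x = 1.
Finally, assembling these constraints gives the stated polynomial.

x^3 + 3*x*y^2 + 3*x*y - 2*y - 1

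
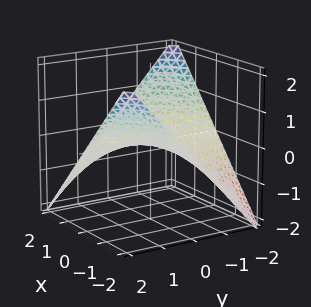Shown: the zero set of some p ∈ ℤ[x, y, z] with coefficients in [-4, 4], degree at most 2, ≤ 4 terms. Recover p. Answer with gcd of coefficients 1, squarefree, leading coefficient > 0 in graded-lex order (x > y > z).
x*y + 2*z

Degree: a hyperbolic paraboloid; a quadric, so deg p = 2.
Against the integer gridlines: the visible x-axis segment lies entirely on the surface; it meets the z-axis at z = 0 (among the integer gridlines); the visible y-axis segment lies entirely on the surface.
These observations pin down the coefficients.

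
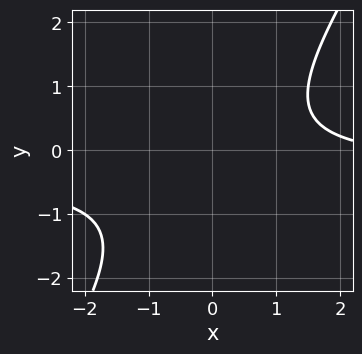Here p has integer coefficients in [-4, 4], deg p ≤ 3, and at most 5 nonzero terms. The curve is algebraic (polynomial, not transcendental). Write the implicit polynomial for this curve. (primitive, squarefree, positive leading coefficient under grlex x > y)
3*x*y - 2*y^2 + x - y - 3

deg p = 2. The shape is more complex than any degree-1 curve.
From the visible intercepts: it misses every integer gridline on the y-axis; it misses every integer gridline on the x-axis.
Solving for integer coefficients yields p as stated.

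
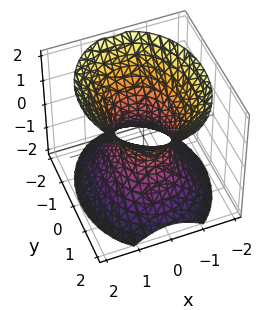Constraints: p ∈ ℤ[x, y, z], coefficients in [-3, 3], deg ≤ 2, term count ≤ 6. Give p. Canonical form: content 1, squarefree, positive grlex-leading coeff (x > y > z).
3*x^2 + 2*y^2 - 2*z^2 - 2

1. The degree is 2 — an hourglass — one-sheet hyperboloid; a quadric.
2. Symmetries: it's symmetric under y → −y, forcing even powers of y; mirror symmetry x ↦ −x ⇒ only even powers of x; the z ↦ −z reflection is a symmetry, so z appears only in even powers.
3. From the axis intercepts and sections: among the integer gridlines, it crosses the y-axis at y ∈ {-1, 1}; it misses every integer gridline on the z-axis.
4. These observations pin down the coefficients.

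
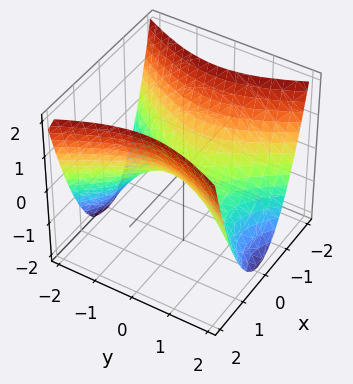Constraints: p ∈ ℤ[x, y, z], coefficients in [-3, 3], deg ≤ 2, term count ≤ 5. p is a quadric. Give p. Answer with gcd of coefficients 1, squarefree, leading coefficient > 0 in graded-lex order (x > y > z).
1. deg p = 2.
2. Symmetries: it's symmetric under x → −x, forcing even powers of x; the y ↦ −y reflection is a symmetry, so y appears only in even powers.
3. Observable constraints: one y-axis crossing is at y = 0; it meets the x-axis at x = 0 (among the integer gridlines); it meets the z-axis at z = 0 (among the integer gridlines).
4. Fitting integer coefficients to these (and the overall shape) gives p.

2*x^2 - y^2 - 2*z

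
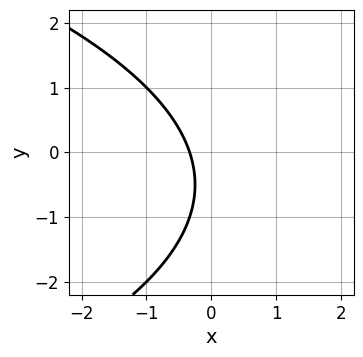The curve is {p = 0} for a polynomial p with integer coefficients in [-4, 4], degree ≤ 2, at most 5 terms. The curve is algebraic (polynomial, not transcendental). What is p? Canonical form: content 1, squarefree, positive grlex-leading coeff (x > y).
(a) deg p = 2.
(b) Observable constraints: no y-intercept at any integer in the box.
(c) Solving for integer coefficients yields p as stated.

y^2 + 3*x + y + 1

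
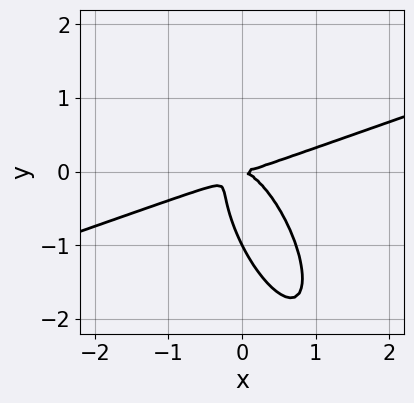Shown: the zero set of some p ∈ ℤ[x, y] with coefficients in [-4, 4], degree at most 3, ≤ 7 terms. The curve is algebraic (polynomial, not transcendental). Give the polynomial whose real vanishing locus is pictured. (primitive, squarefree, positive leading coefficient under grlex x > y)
x^3 - 2*x^2*y - 2*x*y^2 - y^3 - y^2

1. Degree: the shape is more complex than any degree-2 curve, so deg p = 3.
2. Checking where it meets the axes: one x-axis crossing is at x = 0; among the integer gridlines, it crosses the y-axis at y ∈ {-1, 0}.
3. Together with the visible shape, these determine p as stated.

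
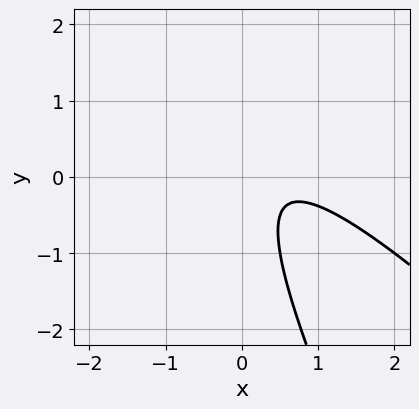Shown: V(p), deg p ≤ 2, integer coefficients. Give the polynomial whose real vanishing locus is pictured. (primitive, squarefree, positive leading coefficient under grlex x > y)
The degree is 2 — the shape is more complex than any degree-1 curve.
Against the integer gridlines: no y-intercept at any integer in the box; the curve avoids every integer x-axis point in the box.
Putting this together gives p.

2*x^2 + 3*x*y + y^2 - 2*x + 1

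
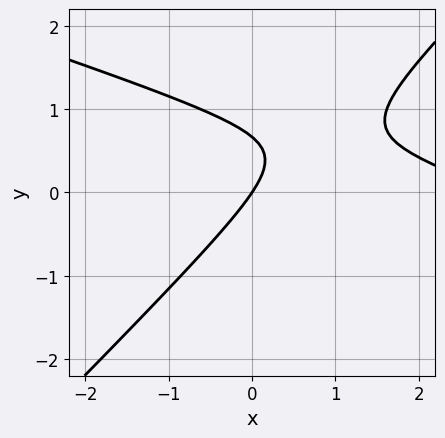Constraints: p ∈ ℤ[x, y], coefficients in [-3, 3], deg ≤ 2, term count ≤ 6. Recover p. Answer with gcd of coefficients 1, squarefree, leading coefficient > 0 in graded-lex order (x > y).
Degree: the shape is more complex than any degree-1 curve, so deg p = 2.
From the axis intercepts and sections: one x-axis crossing is at x = 0; it meets the y-axis at y = 0 (among the integer gridlines).
Together with the visible shape, these determine p as stated.

x^2 + 2*x*y - 3*y^2 - 3*x + 2*y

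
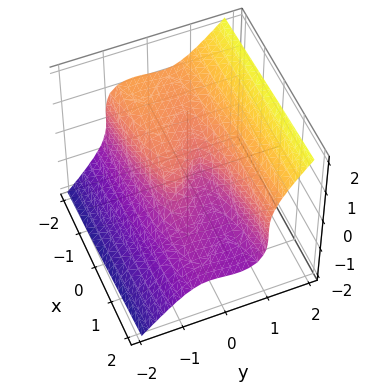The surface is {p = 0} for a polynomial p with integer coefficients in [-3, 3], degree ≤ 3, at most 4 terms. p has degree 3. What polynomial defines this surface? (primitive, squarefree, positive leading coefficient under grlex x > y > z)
First, the degree is 3 — no degree-2 surface has this shape.
Next, checking where it meets the axes: one x-axis crossing is at x = 0; one z-axis crossing is at z = 0; one y-axis crossing is at y = 0.
Finally, these observations pin down the coefficients.

3*y^3 - 2*z^3 - x - y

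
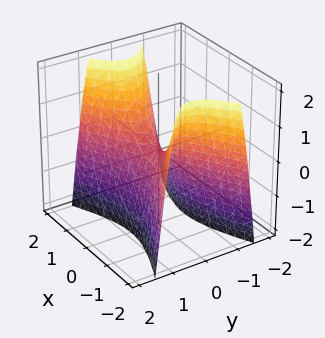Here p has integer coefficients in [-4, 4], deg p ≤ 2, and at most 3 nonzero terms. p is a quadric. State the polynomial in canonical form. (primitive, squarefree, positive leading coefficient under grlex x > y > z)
x^2 - 3*y^2 - z

First, degree: a saddle surface; a quadric, so deg p = 2.
Next, symmetries: the x ↦ −x reflection is a symmetry, so x appears only in even powers; mirror symmetry y ↦ −y ⇒ only even powers of y.
Next, from the axis intercepts and sections: it meets the y-axis at y = 0 (among the integer gridlines); it crosses the z-axis at the gridline z = 0.
Finally, assembling these constraints gives the stated polynomial.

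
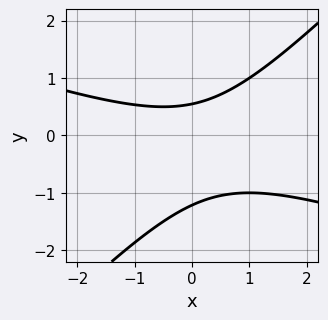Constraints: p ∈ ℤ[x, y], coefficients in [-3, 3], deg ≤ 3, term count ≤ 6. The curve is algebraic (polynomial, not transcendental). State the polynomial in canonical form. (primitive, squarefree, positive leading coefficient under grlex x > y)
Degree: a generic line meets the curve in up to 2 points, so deg p = 2.
Reading off the gridlines: the curve avoids every integer x-axis point in the box.
Matching integer coefficients to the picture gives p.

x^2 + 2*x*y - 3*y^2 - 2*y + 2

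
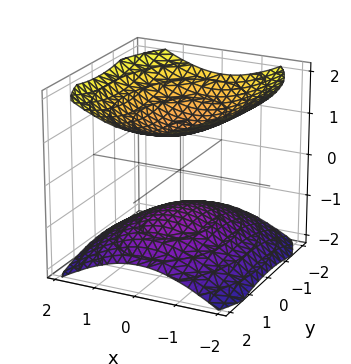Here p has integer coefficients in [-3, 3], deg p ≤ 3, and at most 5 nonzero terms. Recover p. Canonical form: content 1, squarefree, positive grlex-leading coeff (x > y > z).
1. There are 2 components. Treating them together as one polynomial.
2. deg p = 2. Two sheets facing apart; a quadric.
3. Symmetries: mirror symmetry y ↦ −y ⇒ only even powers of y; it's symmetric under z → −z, forcing even powers of z; it's symmetric under x → −x, forcing even powers of x.
4. Observable constraints: the z-axis gridline crossings are at z ∈ {-1, 1}; it misses every integer gridline on the y-axis.
5. The integer polynomial consistent with all of this is the stated p.

2*x^2 + y^2 - 3*z^2 + 3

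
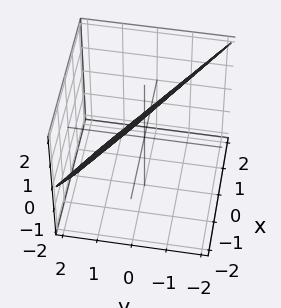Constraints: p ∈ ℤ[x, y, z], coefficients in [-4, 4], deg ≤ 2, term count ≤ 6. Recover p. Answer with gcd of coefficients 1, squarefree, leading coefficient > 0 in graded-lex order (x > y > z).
(a) The degree is 1 — every cross-section is a straight line — this is a plane.
(b) Against the integer gridlines: it crosses the z-axis at the gridline z = 1; it crosses the x-axis at the gridline x = 1.
(c) Solving for integer coefficients yields p as stated.

2*x + 3*y + 2*z - 2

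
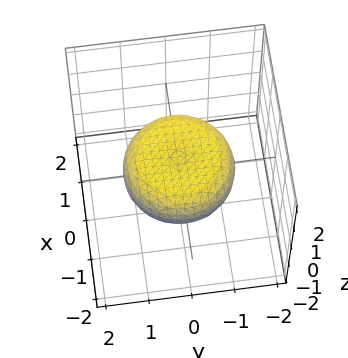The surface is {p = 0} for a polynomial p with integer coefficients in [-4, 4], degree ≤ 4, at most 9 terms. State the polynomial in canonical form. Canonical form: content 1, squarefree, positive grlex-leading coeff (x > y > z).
x^4 + 2*x^2*y^2 + y^4 - x^2 - y^2 + 3*z^2 - 1

deg p = 4.
Symmetry: every cross-section ⟂ z is a circle, so x, y appear only via x² + y².
Observable constraints: a circular section at z = 0 has radius between 1 and 2.
The integer polynomial consistent with all of this is the stated p.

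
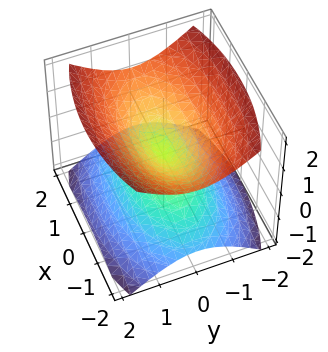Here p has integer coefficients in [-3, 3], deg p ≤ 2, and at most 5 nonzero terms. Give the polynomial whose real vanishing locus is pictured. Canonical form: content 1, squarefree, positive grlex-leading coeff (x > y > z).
x^2 + 3*y^2 - 3*z^2

There are 2 components. Treating them together as one polynomial.
Degree: a double cone through the origin; a quadric, so deg p = 2.
Symmetries: it's symmetric under x → −x, forcing even powers of x; the y ↦ −y reflection is a symmetry, so y appears only in even powers; mirror symmetry z ↦ −z ⇒ only even powers of z.
Observable constraints: it meets the x-axis at x = 0 (among the integer gridlines); it meets the z-axis at z = 0 (among the integer gridlines).
Assembling these constraints gives the stated polynomial.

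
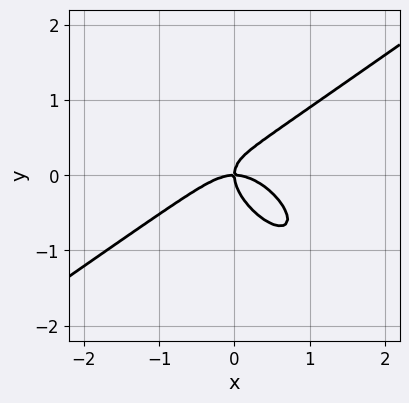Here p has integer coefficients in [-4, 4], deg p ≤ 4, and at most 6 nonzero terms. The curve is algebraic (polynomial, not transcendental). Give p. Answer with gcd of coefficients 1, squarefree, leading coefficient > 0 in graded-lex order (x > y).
2*x^3 - 2*x*y^2 - 3*y^3 + 2*x*y

(a) Degree: no degree-2 curve has this shape, so deg p = 3.
(b) Checking where it meets the axes: it crosses the x-axis at the gridline x = 0; it crosses the y-axis at the gridline y = 0.
(c) Assembling these constraints gives the stated polynomial.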